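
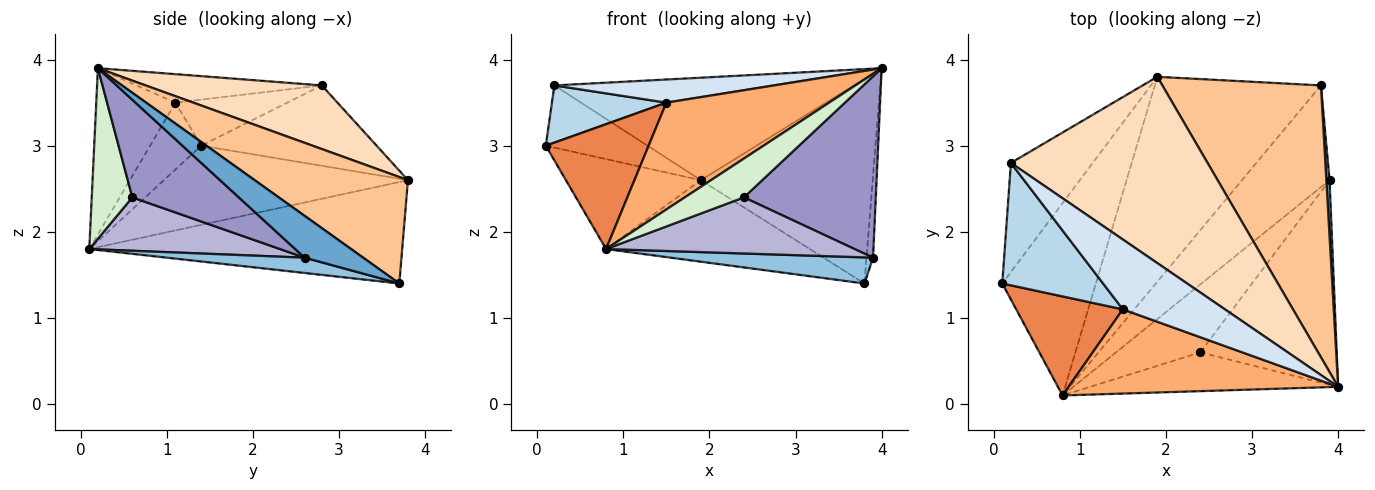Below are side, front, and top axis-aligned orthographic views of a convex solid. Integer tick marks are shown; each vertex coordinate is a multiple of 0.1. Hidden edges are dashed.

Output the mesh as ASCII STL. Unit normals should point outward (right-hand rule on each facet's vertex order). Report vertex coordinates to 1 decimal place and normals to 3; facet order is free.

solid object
 facet normal 0.991 0.111 0.076
  outer loop
   vertex 3.9 2.6 1.7
   vertex 3.8 3.7 1.4
   vertex 4.0 0.2 3.9
  endloop
 endfacet
 facet normal 0.167 -0.245 -0.955
  outer loop
   vertex 3.9 2.6 1.7
   vertex 0.8 0.1 1.8
   vertex 3.8 3.7 1.4
  endloop
 endfacet
 facet normal -0.383 -0.391 0.837
  outer loop
   vertex 1.5 1.1 3.5
   vertex 0.2 2.8 3.7
   vertex 0.1 1.4 3.0
  endloop
 endfacet
 facet normal -0.256 -0.304 0.918
  outer loop
   vertex 1.5 1.1 3.5
   vertex 4.0 0.2 3.9
   vertex 0.2 2.8 3.7
  endloop
 endfacet
 facet normal -0.363 -0.730 0.579
  outer loop
   vertex 1.5 1.1 3.5
   vertex 0.1 1.4 3.0
   vertex 0.8 0.1 1.8
  endloop
 endfacet
 facet normal -0.357 -0.734 0.578
  outer loop
   vertex 1.5 1.1 3.5
   vertex 0.8 0.1 1.8
   vertex 4.0 0.2 3.9
  endloop
 endfacet
 facet normal 0.473 0.530 0.704
  outer loop
   vertex 1.9 3.8 2.6
   vertex 4.0 0.2 3.9
   vertex 3.8 3.7 1.4
  endloop
 endfacet
 facet normal 0.273 0.464 0.843
  outer loop
   vertex 1.9 3.8 2.6
   vertex 0.2 2.8 3.7
   vertex 4.0 0.2 3.9
  endloop
 endfacet
 facet normal -0.649 0.377 -0.661
  outer loop
   vertex 1.9 3.8 2.6
   vertex 0.1 1.4 3.0
   vertex 0.2 2.8 3.7
  endloop
 endfacet
 facet normal -0.608 0.336 -0.719
  outer loop
   vertex 1.9 3.8 2.6
   vertex 0.8 0.1 1.8
   vertex 0.1 1.4 3.0
  endloop
 endfacet
 facet normal -0.493 0.321 -0.808
  outer loop
   vertex 1.9 3.8 2.6
   vertex 3.8 3.7 1.4
   vertex 0.8 0.1 1.8
  endloop
 endfacet
 facet normal 0.437 -0.636 -0.636
  outer loop
   vertex 2.4 0.6 2.4
   vertex 4.0 0.2 3.9
   vertex 0.8 0.1 1.8
  endloop
 endfacet
 facet normal 0.472 -0.585 -0.660
  outer loop
   vertex 2.4 0.6 2.4
   vertex 3.9 2.6 1.7
   vertex 4.0 0.2 3.9
  endloop
 endfacet
 facet normal 0.439 -0.572 -0.693
  outer loop
   vertex 2.4 0.6 2.4
   vertex 0.8 0.1 1.8
   vertex 3.9 2.6 1.7
  endloop
 endfacet
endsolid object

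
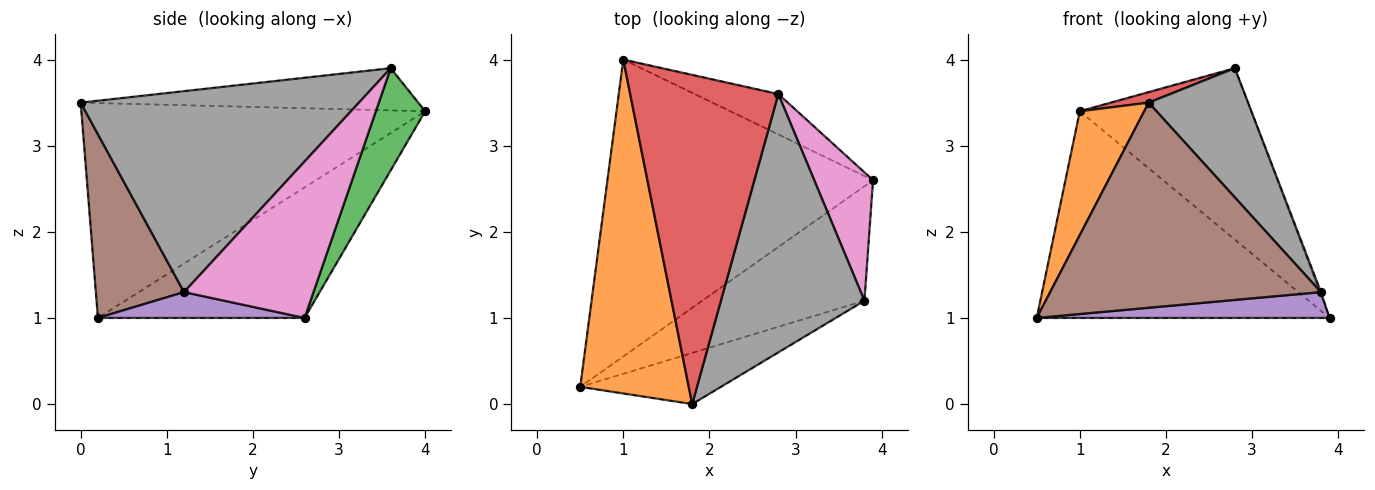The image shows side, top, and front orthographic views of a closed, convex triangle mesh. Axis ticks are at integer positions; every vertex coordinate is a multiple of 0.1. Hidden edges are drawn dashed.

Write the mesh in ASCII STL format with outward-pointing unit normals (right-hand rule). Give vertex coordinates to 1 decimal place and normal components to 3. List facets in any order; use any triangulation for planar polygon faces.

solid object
 facet normal -0.374 0.530 -0.761
  outer loop
   vertex 1.0 4.0 3.4
   vertex 3.9 2.6 1.0
   vertex 0.5 0.2 1.0
  endloop
 endfacet
 facet normal -0.880 -0.165 0.445
  outer loop
   vertex 1.8 0.0 3.5
   vertex 1.0 4.0 3.4
   vertex 0.5 0.2 1.0
  endloop
 endfacet
 facet normal 0.270 0.937 -0.221
  outer loop
   vertex 2.8 3.6 3.9
   vertex 3.9 2.6 1.0
   vertex 1.0 4.0 3.4
  endloop
 endfacet
 facet normal -0.274 -0.031 0.961
  outer loop
   vertex 2.8 3.6 3.9
   vertex 1.0 4.0 3.4
   vertex 1.8 0.0 3.5
  endloop
 endfacet
 facet normal 0.154 -0.218 -0.964
  outer loop
   vertex 3.8 1.2 1.3
   vertex 0.5 0.2 1.0
   vertex 3.9 2.6 1.0
  endloop
 endfacet
 facet normal 0.301 -0.925 -0.231
  outer loop
   vertex 3.8 1.2 1.3
   vertex 1.8 0.0 3.5
   vertex 0.5 0.2 1.0
  endloop
 endfacet
 facet normal 0.936 0.009 0.352
  outer loop
   vertex 3.8 1.2 1.3
   vertex 3.9 2.6 1.0
   vertex 2.8 3.6 3.9
  endloop
 endfacet
 facet normal 0.781 -0.279 0.558
  outer loop
   vertex 3.8 1.2 1.3
   vertex 2.8 3.6 3.9
   vertex 1.8 0.0 3.5
  endloop
 endfacet
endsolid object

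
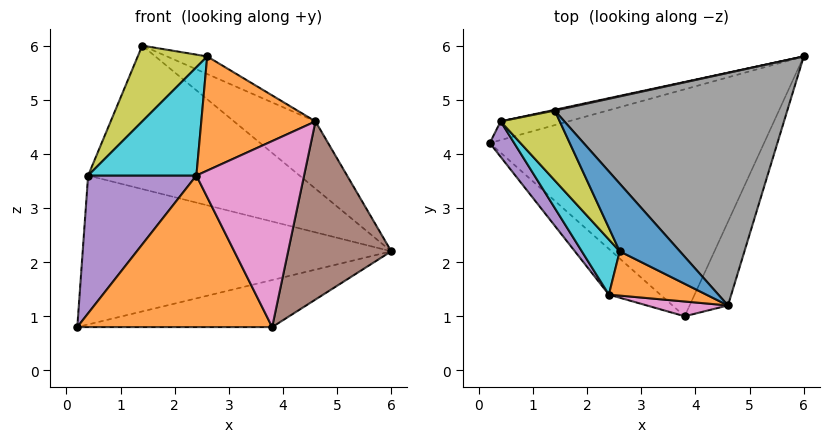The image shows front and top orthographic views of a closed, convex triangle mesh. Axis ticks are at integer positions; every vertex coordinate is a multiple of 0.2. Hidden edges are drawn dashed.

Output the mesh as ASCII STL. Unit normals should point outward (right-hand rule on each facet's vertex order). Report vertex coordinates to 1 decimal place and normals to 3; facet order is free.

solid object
 facet normal 0.178 0.200 -0.964
  outer loop
   vertex 3.8 1.0 0.8
   vertex 0.2 4.2 0.8
   vertex 6.0 5.8 2.2
  endloop
 endfacet
 facet normal -0.648 -0.729 -0.220
  outer loop
   vertex 2.4 1.4 3.6
   vertex 0.2 4.2 0.8
   vertex 3.8 1.0 0.8
  endloop
 endfacet
 facet normal -0.237 0.964 -0.121
  outer loop
   vertex 0.4 4.6 3.6
   vertex 6.0 5.8 2.2
   vertex 0.2 4.2 0.8
  endloop
 endfacet
 facet normal -0.208 0.978 0.005
  outer loop
   vertex 0.4 4.6 3.6
   vertex 1.4 4.8 6.0
   vertex 6.0 5.8 2.2
  endloop
 endfacet
 facet normal -0.840 -0.525 0.135
  outer loop
   vertex 0.4 4.6 3.6
   vertex 0.2 4.2 0.8
   vertex 2.4 1.4 3.6
  endloop
 endfacet
 facet normal 0.914 -0.368 -0.173
  outer loop
   vertex 4.6 1.2 4.6
   vertex 3.8 1.0 0.8
   vertex 6.0 5.8 2.2
  endloop
 endfacet
 facet normal -0.126 -0.989 0.078
  outer loop
   vertex 4.6 1.2 4.6
   vertex 2.4 1.4 3.6
   vertex 3.8 1.0 0.8
  endloop
 endfacet
 facet normal 0.591 0.224 0.775
  outer loop
   vertex 4.6 1.2 4.6
   vertex 6.0 5.8 2.2
   vertex 1.4 4.8 6.0
  endloop
 endfacet
 facet normal -0.829 -0.412 0.380
  outer loop
   vertex 2.6 2.2 5.8
   vertex 1.4 4.8 6.0
   vertex 0.4 4.6 3.6
  endloop
 endfacet
 facet normal -0.819 -0.512 0.261
  outer loop
   vertex 2.6 2.2 5.8
   vertex 0.4 4.6 3.6
   vertex 2.4 1.4 3.6
  endloop
 endfacet
 facet normal 0.577 0.206 0.790
  outer loop
   vertex 2.6 2.2 5.8
   vertex 4.6 1.2 4.6
   vertex 1.4 4.8 6.0
  endloop
 endfacet
 facet normal -0.242 -0.905 0.351
  outer loop
   vertex 2.6 2.2 5.8
   vertex 2.4 1.4 3.6
   vertex 4.6 1.2 4.6
  endloop
 endfacet
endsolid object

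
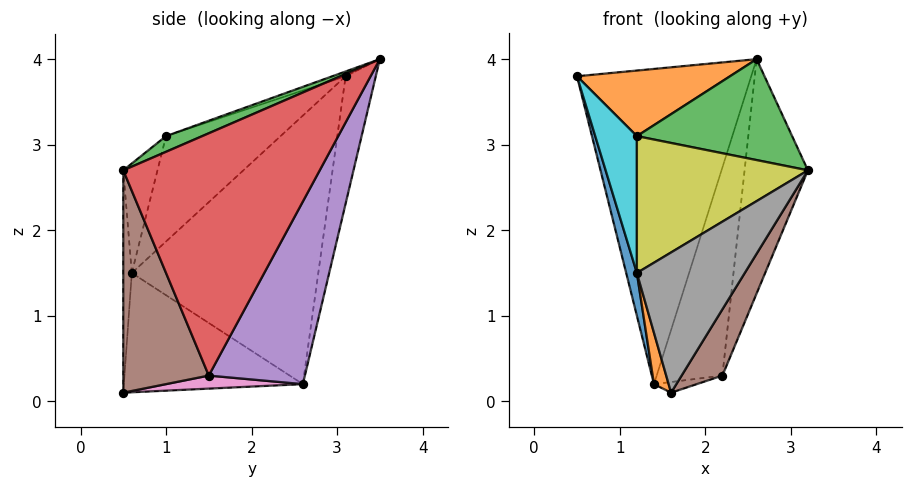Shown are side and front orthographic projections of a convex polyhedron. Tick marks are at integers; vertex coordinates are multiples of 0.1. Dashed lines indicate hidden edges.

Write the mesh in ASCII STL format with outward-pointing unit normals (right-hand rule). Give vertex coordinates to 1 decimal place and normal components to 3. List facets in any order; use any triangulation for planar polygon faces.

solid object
 facet normal -0.168 0.970 -0.177
  outer loop
   vertex 1.4 2.6 0.2
   vertex 0.5 3.1 3.8
   vertex 2.6 3.5 4.0
  endloop
 endfacet
 facet normal -0.028 -0.325 0.945
  outer loop
   vertex 1.2 1.0 3.1
   vertex 2.6 3.5 4.0
   vertex 0.5 3.1 3.8
  endloop
 endfacet
 facet normal 0.089 -0.381 0.920
  outer loop
   vertex 1.2 1.0 3.1
   vertex 3.2 0.5 2.7
   vertex 2.6 3.5 4.0
  endloop
 endfacet
 facet normal 0.919 0.296 -0.260
  outer loop
   vertex 2.2 1.5 0.3
   vertex 2.6 3.5 4.0
   vertex 3.2 0.5 2.7
  endloop
 endfacet
 facet normal 0.768 0.525 -0.367
  outer loop
   vertex 2.2 1.5 0.3
   vertex 1.4 2.6 0.2
   vertex 2.6 3.5 4.0
  endloop
 endfacet
 facet normal 0.789 -0.376 -0.486
  outer loop
   vertex 2.2 1.5 0.3
   vertex 3.2 0.5 2.7
   vertex 1.6 0.5 0.1
  endloop
 endfacet
 facet normal 0.214 0.067 -0.975
  outer loop
   vertex 2.2 1.5 0.3
   vertex 1.6 0.5 0.1
   vertex 1.4 2.6 0.2
  endloop
 endfacet
 facet normal -0.079 -0.996 0.049
  outer loop
   vertex 1.2 0.6 1.5
   vertex 1.6 0.5 0.1
   vertex 3.2 0.5 2.7
  endloop
 endfacet
 facet normal -0.190 -0.952 0.238
  outer loop
   vertex 1.2 0.6 1.5
   vertex 3.2 0.5 2.7
   vertex 1.2 1.0 3.1
  endloop
 endfacet
 facet normal -0.936 -0.341 0.085
  outer loop
   vertex 1.2 0.6 1.5
   vertex 1.2 1.0 3.1
   vertex 0.5 3.1 3.8
  endloop
 endfacet
 facet normal -0.970 -0.056 -0.235
  outer loop
   vertex 1.2 0.6 1.5
   vertex 0.5 3.1 3.8
   vertex 1.4 2.6 0.2
  endloop
 endfacet
 facet normal -0.960 -0.079 -0.269
  outer loop
   vertex 1.2 0.6 1.5
   vertex 1.4 2.6 0.2
   vertex 1.6 0.5 0.1
  endloop
 endfacet
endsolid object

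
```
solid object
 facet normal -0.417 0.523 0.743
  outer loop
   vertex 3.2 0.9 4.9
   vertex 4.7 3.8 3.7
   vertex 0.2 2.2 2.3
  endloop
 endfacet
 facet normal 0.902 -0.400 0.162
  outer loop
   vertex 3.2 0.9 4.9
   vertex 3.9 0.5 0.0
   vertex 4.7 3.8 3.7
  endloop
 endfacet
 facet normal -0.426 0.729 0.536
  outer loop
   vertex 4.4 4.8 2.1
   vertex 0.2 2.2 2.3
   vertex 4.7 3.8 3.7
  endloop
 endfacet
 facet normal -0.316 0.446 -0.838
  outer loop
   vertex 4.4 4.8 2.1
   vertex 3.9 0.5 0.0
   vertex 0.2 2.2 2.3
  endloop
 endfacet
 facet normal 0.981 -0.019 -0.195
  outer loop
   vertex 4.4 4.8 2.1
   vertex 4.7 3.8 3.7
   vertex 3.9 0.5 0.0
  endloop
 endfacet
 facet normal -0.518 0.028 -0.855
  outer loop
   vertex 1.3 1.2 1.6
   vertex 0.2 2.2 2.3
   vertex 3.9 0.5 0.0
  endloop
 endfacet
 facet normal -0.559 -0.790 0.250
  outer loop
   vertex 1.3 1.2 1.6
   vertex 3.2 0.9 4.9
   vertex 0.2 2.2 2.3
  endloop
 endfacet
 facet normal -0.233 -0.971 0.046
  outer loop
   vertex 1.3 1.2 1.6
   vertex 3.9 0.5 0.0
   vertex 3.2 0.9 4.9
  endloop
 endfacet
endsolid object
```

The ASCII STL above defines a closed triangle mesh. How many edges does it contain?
12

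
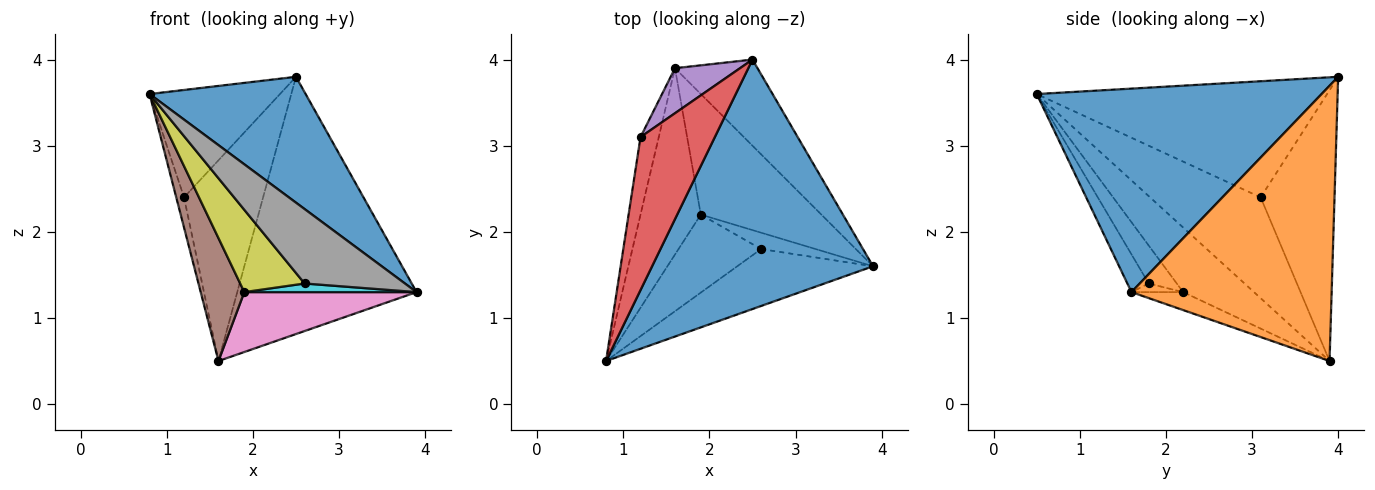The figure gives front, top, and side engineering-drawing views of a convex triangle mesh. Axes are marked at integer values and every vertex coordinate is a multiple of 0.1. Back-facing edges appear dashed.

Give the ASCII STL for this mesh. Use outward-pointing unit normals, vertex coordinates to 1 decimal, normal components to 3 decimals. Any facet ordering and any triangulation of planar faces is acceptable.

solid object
 facet normal 0.635 -0.348 0.690
  outer loop
   vertex 2.5 4.0 3.8
   vertex 0.8 0.5 3.6
   vertex 3.9 1.6 1.3
  endloop
 endfacet
 facet normal 0.727 0.651 -0.218
  outer loop
   vertex 2.5 4.0 3.8
   vertex 3.9 1.6 1.3
   vertex 1.6 3.9 0.5
  endloop
 endfacet
 facet normal -0.982 0.069 -0.178
  outer loop
   vertex 1.2 3.1 2.4
   vertex 1.6 3.9 0.5
   vertex 0.8 0.5 3.6
  endloop
 endfacet
 facet normal -0.788 0.354 0.504
  outer loop
   vertex 1.2 3.1 2.4
   vertex 0.8 0.5 3.6
   vertex 2.5 4.0 3.8
  endloop
 endfacet
 facet normal -0.674 0.721 0.162
  outer loop
   vertex 1.2 3.1 2.4
   vertex 2.5 4.0 3.8
   vertex 1.6 3.9 0.5
  endloop
 endfacet
 facet normal -0.667 -0.410 -0.622
  outer loop
   vertex 1.9 2.2 1.3
   vertex 0.8 0.5 3.6
   vertex 1.6 3.9 0.5
  endloop
 endfacet
 facet normal -0.132 -0.441 -0.888
  outer loop
   vertex 1.9 2.2 1.3
   vertex 1.6 3.9 0.5
   vertex 3.9 1.6 1.3
  endloop
 endfacet
 facet normal -0.167 -0.783 -0.599
  outer loop
   vertex 2.6 1.8 1.4
   vertex 3.9 1.6 1.3
   vertex 0.8 0.5 3.6
  endloop
 endfacet
 facet normal -0.302 -0.692 -0.656
  outer loop
   vertex 2.6 1.8 1.4
   vertex 0.8 0.5 3.6
   vertex 1.9 2.2 1.3
  endloop
 endfacet
 facet normal -0.138 -0.461 -0.876
  outer loop
   vertex 2.6 1.8 1.4
   vertex 1.9 2.2 1.3
   vertex 3.9 1.6 1.3
  endloop
 endfacet
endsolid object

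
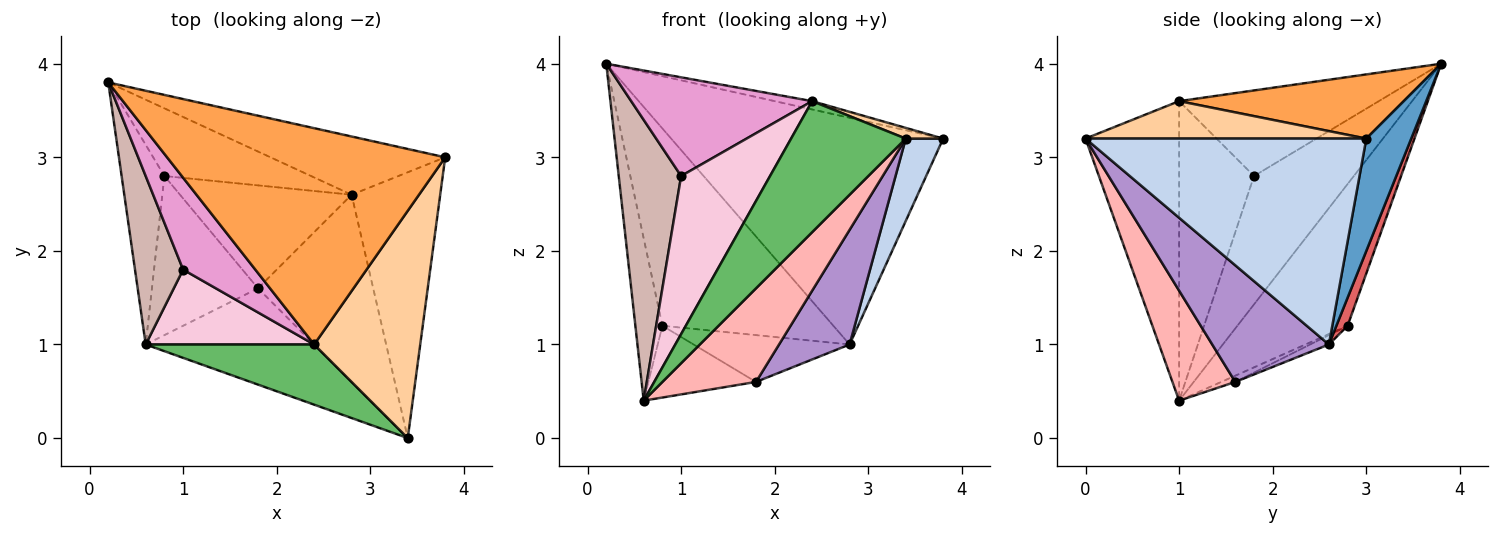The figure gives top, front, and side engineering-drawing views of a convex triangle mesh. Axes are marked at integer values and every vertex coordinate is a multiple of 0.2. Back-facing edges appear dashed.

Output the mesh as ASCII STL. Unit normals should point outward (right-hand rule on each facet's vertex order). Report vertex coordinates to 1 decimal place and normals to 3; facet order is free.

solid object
 facet normal 0.158 0.956 -0.246
  outer loop
   vertex 2.8 2.6 1.0
   vertex 0.2 3.8 4.0
   vertex 3.8 3.0 3.2
  endloop
 endfacet
 facet normal 0.912 -0.122 -0.392
  outer loop
   vertex 2.8 2.6 1.0
   vertex 3.8 3.0 3.2
   vertex 3.4 0.0 3.2
  endloop
 endfacet
 facet normal 0.225 0.037 0.974
  outer loop
   vertex 2.4 1.0 3.6
   vertex 3.8 3.0 3.2
   vertex 0.2 3.8 4.0
  endloop
 endfacet
 facet normal 0.332 -0.044 0.942
  outer loop
   vertex 2.4 1.0 3.6
   vertex 3.4 0.0 3.2
   vertex 3.8 3.0 3.2
  endloop
 endfacet
 facet normal -0.596 -0.730 0.335
  outer loop
   vertex 2.4 1.0 3.6
   vertex 0.6 1.0 0.4
   vertex 3.4 0.0 3.2
  endloop
 endfacet
 facet normal -0.932 0.229 -0.281
  outer loop
   vertex 0.8 2.8 1.2
   vertex 0.6 1.0 0.4
   vertex 0.2 3.8 4.0
  endloop
 endfacet
 facet normal 0.062 0.944 -0.324
  outer loop
   vertex 0.8 2.8 1.2
   vertex 0.2 3.8 4.0
   vertex 2.8 2.6 1.0
  endloop
 endfacet
 facet normal 0.424 -0.631 -0.649
  outer loop
   vertex 1.8 1.6 0.6
   vertex 3.4 0.0 3.2
   vertex 0.6 1.0 0.4
  endloop
 endfacet
 facet normal 0.654 -0.395 -0.645
  outer loop
   vertex 1.8 1.6 0.6
   vertex 2.8 2.6 1.0
   vertex 3.4 0.0 3.2
  endloop
 endfacet
 facet normal -0.054 0.411 -0.910
  outer loop
   vertex 1.8 1.6 0.6
   vertex 0.6 1.0 0.4
   vertex 0.8 2.8 1.2
  endloop
 endfacet
 facet normal -0.050 0.413 -0.909
  outer loop
   vertex 1.8 1.6 0.6
   vertex 0.8 2.8 1.2
   vertex 2.8 2.6 1.0
  endloop
 endfacet
 facet normal -0.808 -0.505 0.303
  outer loop
   vertex 1.0 1.8 2.8
   vertex 0.2 3.8 4.0
   vertex 0.6 1.0 0.4
  endloop
 endfacet
 facet normal -0.628 -0.569 0.530
  outer loop
   vertex 1.0 1.8 2.8
   vertex 2.4 1.0 3.6
   vertex 0.2 3.8 4.0
  endloop
 endfacet
 facet normal -0.606 -0.719 0.341
  outer loop
   vertex 1.0 1.8 2.8
   vertex 0.6 1.0 0.4
   vertex 2.4 1.0 3.6
  endloop
 endfacet
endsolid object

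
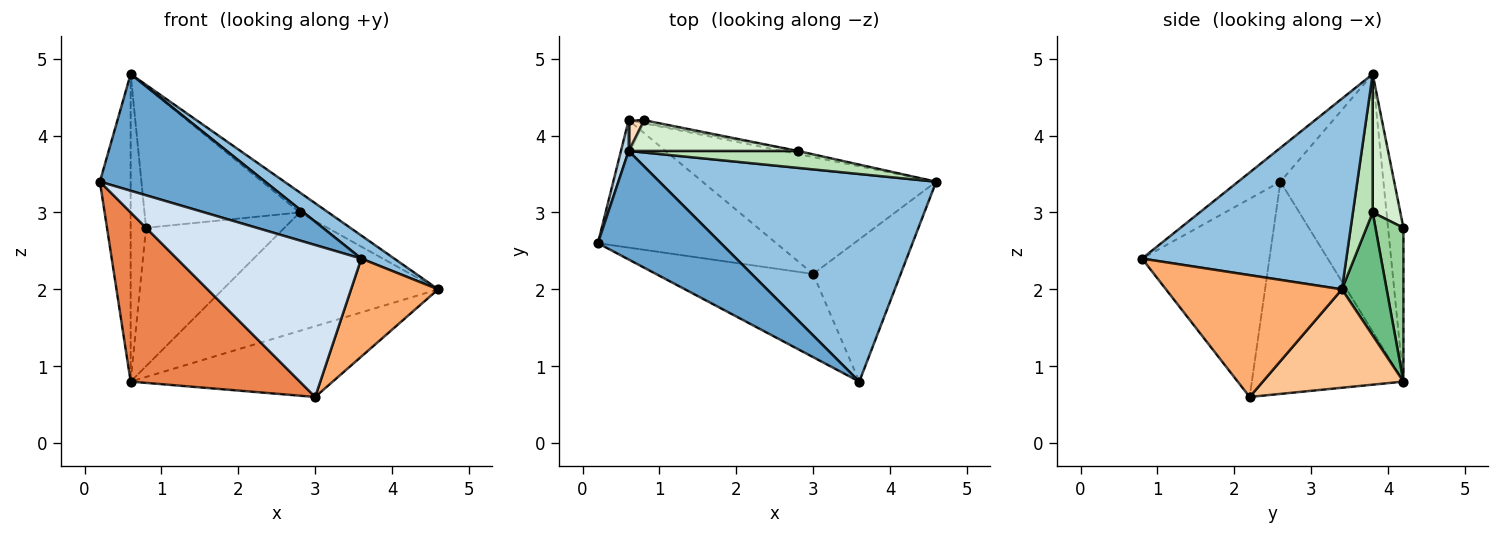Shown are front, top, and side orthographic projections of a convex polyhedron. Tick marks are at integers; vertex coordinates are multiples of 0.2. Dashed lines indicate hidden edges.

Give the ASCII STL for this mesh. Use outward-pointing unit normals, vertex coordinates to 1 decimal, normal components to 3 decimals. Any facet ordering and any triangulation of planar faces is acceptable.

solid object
 facet normal -0.184 -0.720 0.669
  outer loop
   vertex 0.6 3.8 4.8
   vertex 0.2 2.6 3.4
   vertex 3.6 0.8 2.4
  endloop
 endfacet
 facet normal 0.565 -0.091 0.820
  outer loop
   vertex 0.6 3.8 4.8
   vertex 3.6 0.8 2.4
   vertex 4.6 3.4 2.0
  endloop
 endfacet
 facet normal -0.958 0.286 0.029
  outer loop
   vertex 0.6 3.8 4.8
   vertex 0.6 4.2 0.8
   vertex 0.2 2.6 3.4
  endloop
 endfacet
 facet normal -0.518 -0.750 -0.411
  outer loop
   vertex 3.0 2.2 0.6
   vertex 3.6 0.8 2.4
   vertex 0.2 2.6 3.4
  endloop
 endfacet
 facet normal -0.582 -0.650 -0.489
  outer loop
   vertex 3.0 2.2 0.6
   vertex 0.2 2.6 3.4
   vertex 0.6 4.2 0.8
  endloop
 endfacet
 facet normal 0.753 -0.373 -0.541
  outer loop
   vertex 3.0 2.2 0.6
   vertex 4.6 3.4 2.0
   vertex 3.6 0.8 2.4
  endloop
 endfacet
 facet normal 0.339 0.487 -0.805
  outer loop
   vertex 3.0 2.2 0.6
   vertex 0.6 4.2 0.8
   vertex 4.6 3.4 2.0
  endloop
 endfacet
 facet normal -0.705 0.705 0.071
  outer loop
   vertex 0.8 4.2 2.8
   vertex 0.6 4.2 0.8
   vertex 0.6 3.8 4.8
  endloop
 endfacet
 facet normal 0.203 0.979 -0.025
  outer loop
   vertex 2.8 3.8 3.0
   vertex 4.6 3.4 2.0
   vertex 0.6 4.2 0.8
  endloop
 endfacet
 facet normal 0.198 0.980 -0.020
  outer loop
   vertex 2.8 3.8 3.0
   vertex 0.6 4.2 0.8
   vertex 0.8 4.2 2.8
  endloop
 endfacet
 facet normal 0.467 0.675 0.571
  outer loop
   vertex 2.8 3.8 3.0
   vertex 0.6 3.8 4.8
   vertex 4.6 3.4 2.0
  endloop
 endfacet
 facet normal 0.172 0.963 0.210
  outer loop
   vertex 2.8 3.8 3.0
   vertex 0.8 4.2 2.8
   vertex 0.6 3.8 4.8
  endloop
 endfacet
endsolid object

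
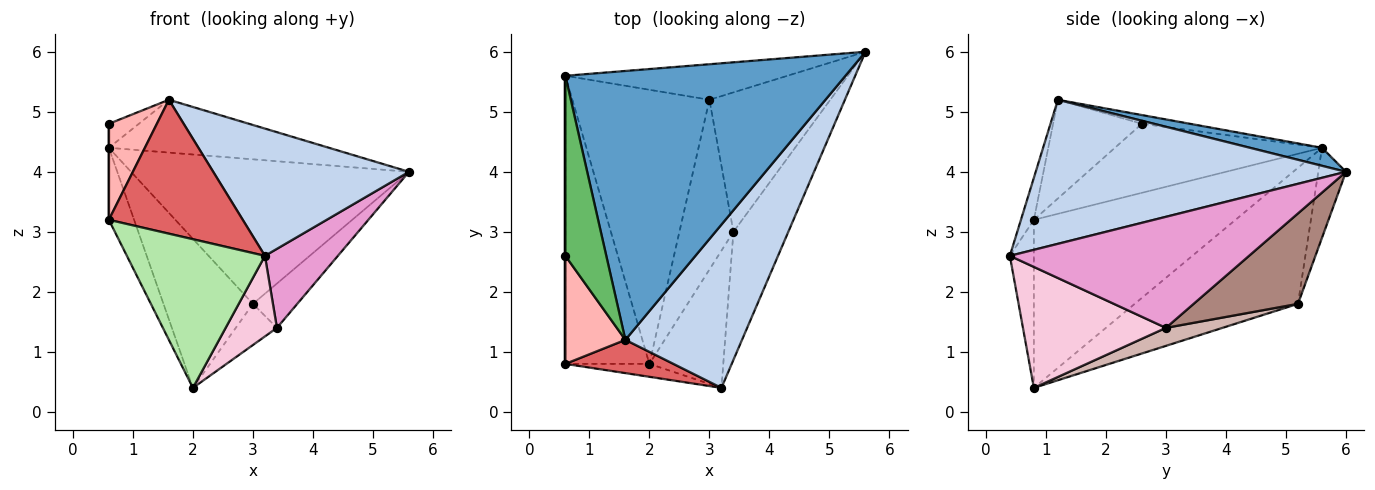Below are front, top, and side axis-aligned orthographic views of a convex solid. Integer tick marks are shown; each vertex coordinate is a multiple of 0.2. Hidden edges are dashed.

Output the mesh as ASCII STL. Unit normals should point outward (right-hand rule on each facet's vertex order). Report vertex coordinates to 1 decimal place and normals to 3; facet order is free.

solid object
 facet normal 0.063 0.192 0.979
  outer loop
   vertex 1.6 1.2 5.2
   vertex 5.6 6.0 4.0
   vertex 0.6 5.6 4.4
  endloop
 endfacet
 facet normal 0.698 -0.440 0.565
  outer loop
   vertex 1.6 1.2 5.2
   vertex 3.2 0.4 2.6
   vertex 5.6 6.0 4.0
  endloop
 endfacet
 facet normal -0.096 0.967 -0.238
  outer loop
   vertex 3.0 5.2 1.8
   vertex 0.6 5.6 4.4
   vertex 5.6 6.0 4.0
  endloop
 endfacet
 facet normal -0.657 0.360 -0.662
  outer loop
   vertex 3.0 5.2 1.8
   vertex 2.0 0.8 0.4
   vertex 0.6 5.6 4.4
  endloop
 endfacet
 facet normal -0.207 0.129 0.970
  outer loop
   vertex 0.6 2.6 4.8
   vertex 1.6 1.2 5.2
   vertex 0.6 5.6 4.4
  endloop
 endfacet
 facet normal -0.171 -0.982 -0.085
  outer loop
   vertex 0.6 0.8 3.2
   vertex 2.0 0.8 0.4
   vertex 3.2 0.4 2.6
  endloop
 endfacet
 facet normal -0.093 -0.966 0.240
  outer loop
   vertex 0.6 0.8 3.2
   vertex 3.2 0.4 2.6
   vertex 1.6 1.2 5.2
  endloop
 endfacet
 facet normal -0.776 -0.419 0.472
  outer loop
   vertex 0.6 0.8 3.2
   vertex 1.6 1.2 5.2
   vertex 0.6 2.6 4.8
  endloop
 endfacet
 facet normal -0.889 0.111 -0.444
  outer loop
   vertex 0.6 0.8 3.2
   vertex 0.6 5.6 4.4
   vertex 2.0 0.8 0.4
  endloop
 endfacet
 facet normal -1.000 0.000 0.000
  outer loop
   vertex 0.6 0.8 3.2
   vertex 0.6 2.6 4.8
   vertex 0.6 5.6 4.4
  endloop
 endfacet
 facet normal 0.581 0.247 -0.776
  outer loop
   vertex 3.4 3.0 1.4
   vertex 3.0 5.2 1.8
   vertex 5.6 6.0 4.0
  endloop
 endfacet
 facet normal 0.308 0.224 -0.925
  outer loop
   vertex 3.4 3.0 1.4
   vertex 2.0 0.8 0.4
   vertex 3.0 5.2 1.8
  endloop
 endfacet
 facet normal 0.865 -0.264 -0.427
  outer loop
   vertex 3.4 3.0 1.4
   vertex 5.6 6.0 4.0
   vertex 3.2 0.4 2.6
  endloop
 endfacet
 facet normal 0.816 -0.293 -0.498
  outer loop
   vertex 3.4 3.0 1.4
   vertex 3.2 0.4 2.6
   vertex 2.0 0.8 0.4
  endloop
 endfacet
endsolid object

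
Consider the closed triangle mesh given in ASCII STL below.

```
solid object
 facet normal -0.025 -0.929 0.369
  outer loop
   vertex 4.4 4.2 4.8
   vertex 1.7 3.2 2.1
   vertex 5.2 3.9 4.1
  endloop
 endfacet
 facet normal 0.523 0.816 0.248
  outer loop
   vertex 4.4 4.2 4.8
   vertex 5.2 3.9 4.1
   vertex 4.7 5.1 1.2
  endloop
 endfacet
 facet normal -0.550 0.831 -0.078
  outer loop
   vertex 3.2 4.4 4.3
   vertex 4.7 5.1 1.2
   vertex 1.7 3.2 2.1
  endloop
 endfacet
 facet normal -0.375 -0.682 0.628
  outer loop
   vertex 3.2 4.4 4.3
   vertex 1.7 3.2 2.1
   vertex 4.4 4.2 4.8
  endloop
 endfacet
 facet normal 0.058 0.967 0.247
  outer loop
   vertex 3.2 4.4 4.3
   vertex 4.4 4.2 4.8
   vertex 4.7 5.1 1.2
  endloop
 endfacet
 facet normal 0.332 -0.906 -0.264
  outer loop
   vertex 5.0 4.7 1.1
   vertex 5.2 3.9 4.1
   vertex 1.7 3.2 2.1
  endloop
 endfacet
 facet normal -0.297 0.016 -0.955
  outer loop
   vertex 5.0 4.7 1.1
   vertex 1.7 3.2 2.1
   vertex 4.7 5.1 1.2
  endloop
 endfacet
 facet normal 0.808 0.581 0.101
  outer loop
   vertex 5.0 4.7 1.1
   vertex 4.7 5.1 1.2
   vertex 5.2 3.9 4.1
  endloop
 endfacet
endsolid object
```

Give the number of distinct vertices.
6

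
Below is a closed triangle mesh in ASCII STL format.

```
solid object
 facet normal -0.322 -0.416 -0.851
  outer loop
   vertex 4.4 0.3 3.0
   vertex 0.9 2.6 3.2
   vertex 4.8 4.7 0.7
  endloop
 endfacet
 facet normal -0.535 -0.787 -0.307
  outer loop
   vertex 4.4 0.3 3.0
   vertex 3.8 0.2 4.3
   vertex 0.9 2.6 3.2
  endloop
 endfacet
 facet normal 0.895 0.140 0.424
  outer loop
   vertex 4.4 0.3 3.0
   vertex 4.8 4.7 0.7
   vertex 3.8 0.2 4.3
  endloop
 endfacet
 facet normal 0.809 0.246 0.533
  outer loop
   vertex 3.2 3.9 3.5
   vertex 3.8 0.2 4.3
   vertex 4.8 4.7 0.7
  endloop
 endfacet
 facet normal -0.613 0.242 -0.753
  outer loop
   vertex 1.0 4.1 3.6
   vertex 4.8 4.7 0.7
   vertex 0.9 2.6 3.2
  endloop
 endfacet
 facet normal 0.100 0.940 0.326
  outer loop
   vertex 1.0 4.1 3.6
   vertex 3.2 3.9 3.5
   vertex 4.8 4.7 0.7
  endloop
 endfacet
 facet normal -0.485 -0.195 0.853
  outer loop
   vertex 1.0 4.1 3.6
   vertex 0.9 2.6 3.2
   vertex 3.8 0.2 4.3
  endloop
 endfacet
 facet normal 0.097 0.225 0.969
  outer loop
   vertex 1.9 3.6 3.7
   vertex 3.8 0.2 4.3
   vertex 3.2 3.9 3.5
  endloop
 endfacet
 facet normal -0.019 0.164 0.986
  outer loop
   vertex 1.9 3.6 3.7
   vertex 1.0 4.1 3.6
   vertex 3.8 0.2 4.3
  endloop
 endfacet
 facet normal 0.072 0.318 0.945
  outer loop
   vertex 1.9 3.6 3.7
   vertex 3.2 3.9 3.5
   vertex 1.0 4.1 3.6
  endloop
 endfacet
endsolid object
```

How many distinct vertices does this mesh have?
7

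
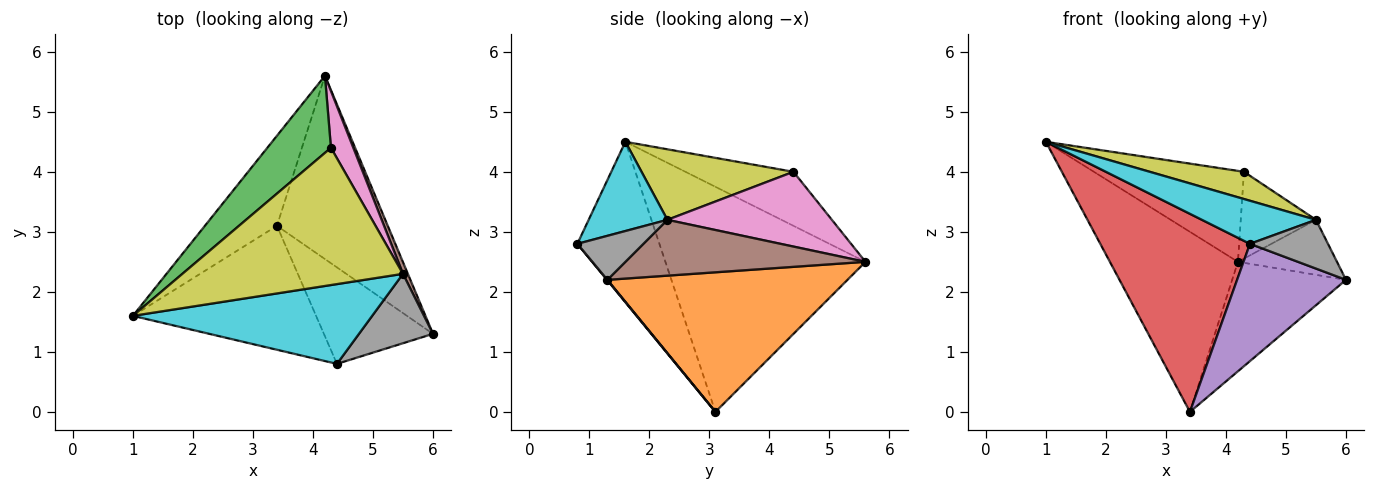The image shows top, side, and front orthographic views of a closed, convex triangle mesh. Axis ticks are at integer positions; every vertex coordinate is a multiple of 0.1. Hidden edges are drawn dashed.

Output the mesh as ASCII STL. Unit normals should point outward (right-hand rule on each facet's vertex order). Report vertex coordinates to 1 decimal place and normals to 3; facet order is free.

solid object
 facet normal -0.813 0.520 -0.260
  outer loop
   vertex 3.4 3.1 0.0
   vertex 1.0 1.6 4.5
   vertex 4.2 5.6 2.5
  endloop
 endfacet
 facet normal 0.734 0.348 -0.583
  outer loop
   vertex 3.4 3.1 0.0
   vertex 4.2 5.6 2.5
   vertex 6.0 1.3 2.2
  endloop
 endfacet
 facet normal -0.481 0.669 0.567
  outer loop
   vertex 4.3 4.4 4.0
   vertex 4.2 5.6 2.5
   vertex 1.0 1.6 4.5
  endloop
 endfacet
 facet normal -0.421 -0.769 -0.481
  outer loop
   vertex 4.4 0.8 2.8
   vertex 1.0 1.6 4.5
   vertex 3.4 3.1 0.0
  endloop
 endfacet
 facet normal 0.003 -0.772 -0.635
  outer loop
   vertex 4.4 0.8 2.8
   vertex 3.4 3.1 0.0
   vertex 6.0 1.3 2.2
  endloop
 endfacet
 facet normal 0.921 0.380 0.081
  outer loop
   vertex 5.5 2.3 3.2
   vertex 6.0 1.3 2.2
   vertex 4.2 5.6 2.5
  endloop
 endfacet
 facet normal 0.877 0.401 0.263
  outer loop
   vertex 5.5 2.3 3.2
   vertex 4.2 5.6 2.5
   vertex 4.3 4.4 4.0
  endloop
 endfacet
 facet normal 0.437 -0.517 0.736
  outer loop
   vertex 5.5 2.3 3.2
   vertex 4.4 0.8 2.8
   vertex 6.0 1.3 2.2
  endloop
 endfacet
 facet normal 0.299 -0.186 0.936
  outer loop
   vertex 5.5 2.3 3.2
   vertex 4.3 4.4 4.0
   vertex 1.0 1.6 4.5
  endloop
 endfacet
 facet normal 0.312 -0.452 0.836
  outer loop
   vertex 5.5 2.3 3.2
   vertex 1.0 1.6 4.5
   vertex 4.4 0.8 2.8
  endloop
 endfacet
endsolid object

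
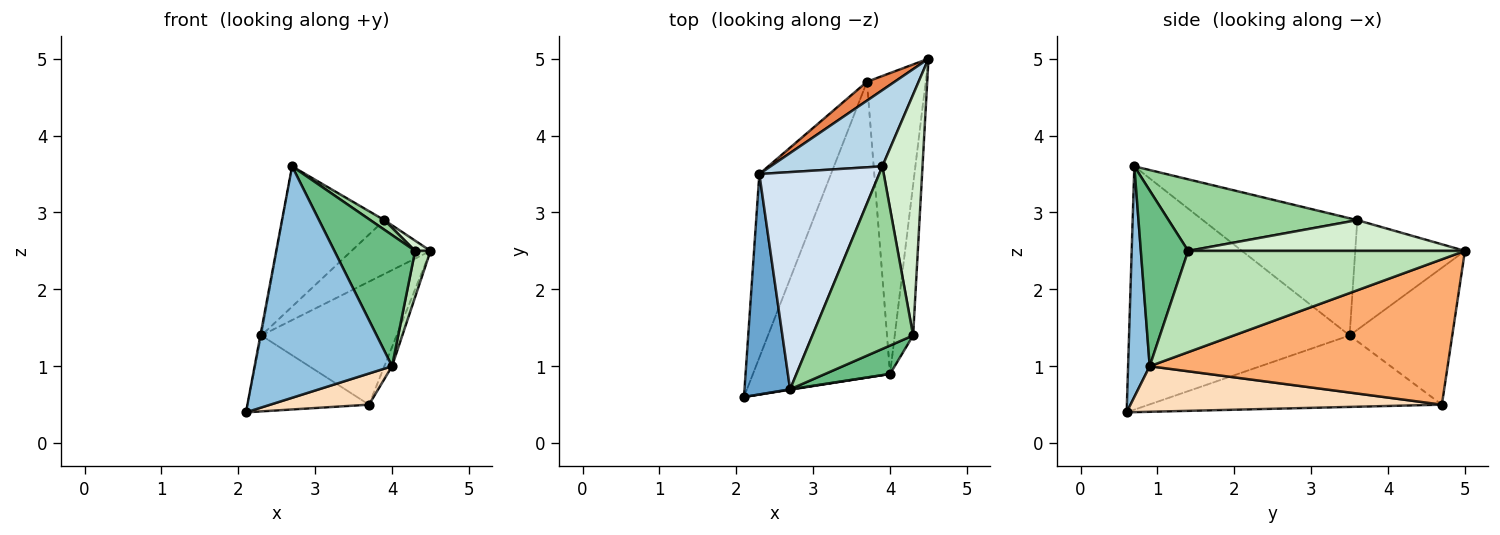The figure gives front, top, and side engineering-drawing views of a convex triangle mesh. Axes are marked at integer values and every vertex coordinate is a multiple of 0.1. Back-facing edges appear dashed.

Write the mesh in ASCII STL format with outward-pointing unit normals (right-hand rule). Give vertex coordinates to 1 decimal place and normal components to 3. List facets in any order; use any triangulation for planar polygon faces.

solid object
 facet normal -0.983 0.004 0.184
  outer loop
   vertex 2.3 3.5 1.4
   vertex 2.1 0.6 0.4
   vertex 2.7 0.7 3.6
  endloop
 endfacet
 facet normal 0.155 -0.988 0.002
  outer loop
   vertex 4.0 0.9 1.0
   vertex 2.7 0.7 3.6
   vertex 2.1 0.6 0.4
  endloop
 endfacet
 facet normal -0.626 0.450 0.637
  outer loop
   vertex 3.9 3.6 2.9
   vertex 4.5 5.0 2.5
   vertex 2.3 3.5 1.4
  endloop
 endfacet
 facet normal -0.635 0.419 0.649
  outer loop
   vertex 3.9 3.6 2.9
   vertex 2.3 3.5 1.4
   vertex 2.7 0.7 3.6
  endloop
 endfacet
 facet normal -0.600 0.791 0.121
  outer loop
   vertex 3.7 4.7 0.5
   vertex 2.3 3.5 1.4
   vertex 4.5 5.0 2.5
  endloop
 endfacet
 facet normal 0.927 0.024 -0.374
  outer loop
   vertex 3.7 4.7 0.5
   vertex 4.5 5.0 2.5
   vertex 4.0 0.9 1.0
  endloop
 endfacet
 facet normal -0.678 0.281 -0.679
  outer loop
   vertex 3.7 4.7 0.5
   vertex 2.1 0.6 0.4
   vertex 2.3 3.5 1.4
  endloop
 endfacet
 facet normal 0.314 -0.099 -0.944
  outer loop
   vertex 3.7 4.7 0.5
   vertex 4.0 0.9 1.0
   vertex 2.1 0.6 0.4
  endloop
 endfacet
 facet normal 0.497 -0.848 0.183
  outer loop
   vertex 4.3 1.4 2.5
   vertex 2.7 0.7 3.6
   vertex 4.0 0.9 1.0
  endloop
 endfacet
 facet normal 0.579 -0.043 0.814
  outer loop
   vertex 4.3 1.4 2.5
   vertex 3.9 3.6 2.9
   vertex 2.7 0.7 3.6
  endloop
 endfacet
 facet normal 0.982 -0.055 -0.178
  outer loop
   vertex 4.3 1.4 2.5
   vertex 4.0 0.9 1.0
   vertex 4.5 5.0 2.5
  endloop
 endfacet
 facet normal 0.608 -0.034 0.793
  outer loop
   vertex 4.3 1.4 2.5
   vertex 4.5 5.0 2.5
   vertex 3.9 3.6 2.9
  endloop
 endfacet
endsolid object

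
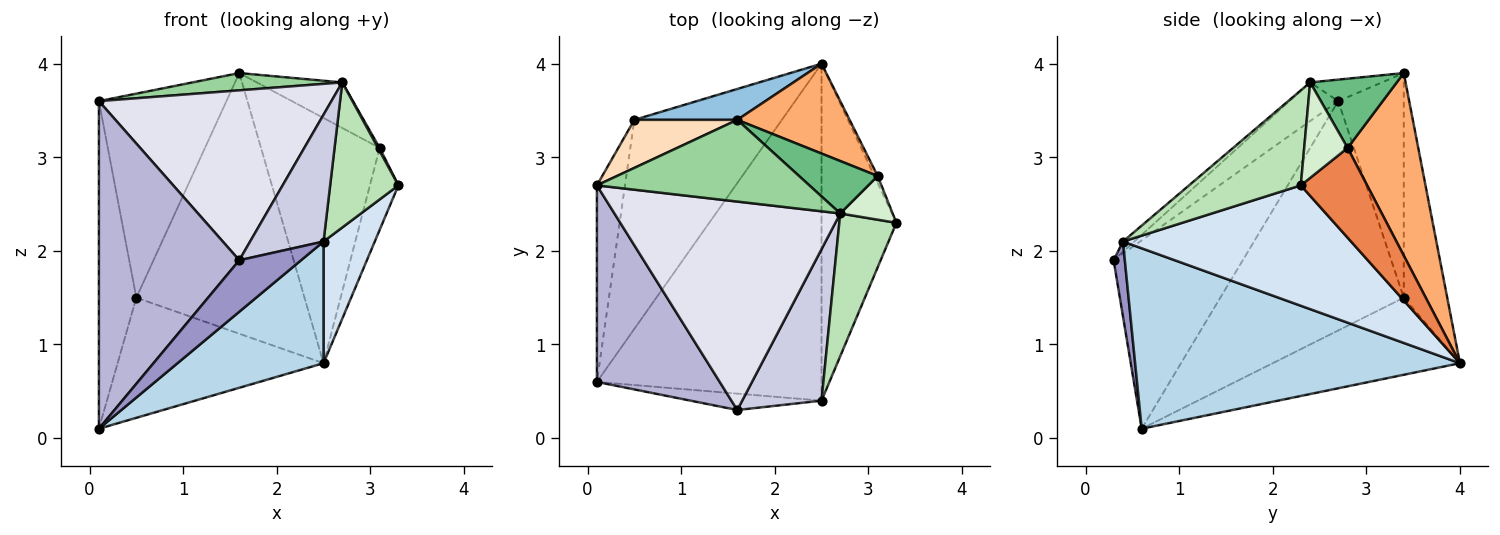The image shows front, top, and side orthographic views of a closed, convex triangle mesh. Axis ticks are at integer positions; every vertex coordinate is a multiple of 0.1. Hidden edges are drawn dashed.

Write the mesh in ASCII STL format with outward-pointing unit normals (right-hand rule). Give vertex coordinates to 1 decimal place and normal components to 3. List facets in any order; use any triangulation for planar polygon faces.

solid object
 facet normal -0.413 0.454 -0.790
  outer loop
   vertex 0.5 3.4 1.5
   vertex 2.5 4.0 0.8
   vertex 0.1 0.6 0.1
  endloop
 endfacet
 facet normal -0.249 0.962 0.114
  outer loop
   vertex 0.5 3.4 1.5
   vertex 1.6 3.4 3.9
   vertex 2.5 4.0 0.8
  endloop
 endfacet
 facet normal 0.603 -0.271 -0.750
  outer loop
   vertex 2.5 0.4 2.1
   vertex 0.1 0.6 0.1
   vertex 2.5 4.0 0.8
  endloop
 endfacet
 facet normal 0.834 -0.187 -0.519
  outer loop
   vertex 2.5 0.4 2.1
   vertex 2.5 4.0 0.8
   vertex 3.3 2.3 2.7
  endloop
 endfacet
 facet normal 0.918 0.394 -0.034
  outer loop
   vertex 3.1 2.8 3.1
   vertex 3.3 2.3 2.7
   vertex 2.5 4.0 0.8
  endloop
 endfacet
 facet normal 0.488 0.820 0.300
  outer loop
   vertex 3.1 2.8 3.1
   vertex 2.5 4.0 0.8
   vertex 1.6 3.4 3.9
  endloop
 endfacet
 facet normal -0.973 0.199 -0.119
  outer loop
   vertex 0.1 2.7 3.6
   vertex 0.5 3.4 1.5
   vertex 0.1 0.6 0.1
  endloop
 endfacet
 facet normal -0.447 0.871 0.205
  outer loop
   vertex 0.1 2.7 3.6
   vertex 1.6 3.4 3.9
   vertex 0.5 3.4 1.5
  endloop
 endfacet
 facet normal 0.554 0.546 0.629
  outer loop
   vertex 2.7 2.4 3.8
   vertex 3.1 2.8 3.1
   vertex 1.6 3.4 3.9
  endloop
 endfacet
 facet normal -0.099 -0.206 0.974
  outer loop
   vertex 2.7 2.4 3.8
   vertex 1.6 3.4 3.9
   vertex 0.1 2.7 3.6
  endloop
 endfacet
 facet normal 0.759 -0.464 0.456
  outer loop
   vertex 2.7 2.4 3.8
   vertex 2.5 0.4 2.1
   vertex 3.3 2.3 2.7
  endloop
 endfacet
 facet normal 0.876 -0.034 0.481
  outer loop
   vertex 2.7 2.4 3.8
   vertex 3.3 2.3 2.7
   vertex 3.1 2.8 3.1
  endloop
 endfacet
 facet normal 0.171 -0.939 -0.299
  outer loop
   vertex 1.6 0.3 1.9
   vertex 0.1 0.6 0.1
   vertex 2.5 0.4 2.1
  endloop
 endfacet
 facet normal -0.619 -0.673 0.404
  outer loop
   vertex 1.6 0.3 1.9
   vertex 0.1 2.7 3.6
   vertex 0.1 0.6 0.1
  endloop
 endfacet
 facet normal -0.099 -0.639 0.763
  outer loop
   vertex 1.6 0.3 1.9
   vertex 2.5 0.4 2.1
   vertex 2.7 2.4 3.8
  endloop
 endfacet
 facet normal -0.131 -0.626 0.768
  outer loop
   vertex 1.6 0.3 1.9
   vertex 2.7 2.4 3.8
   vertex 0.1 2.7 3.6
  endloop
 endfacet
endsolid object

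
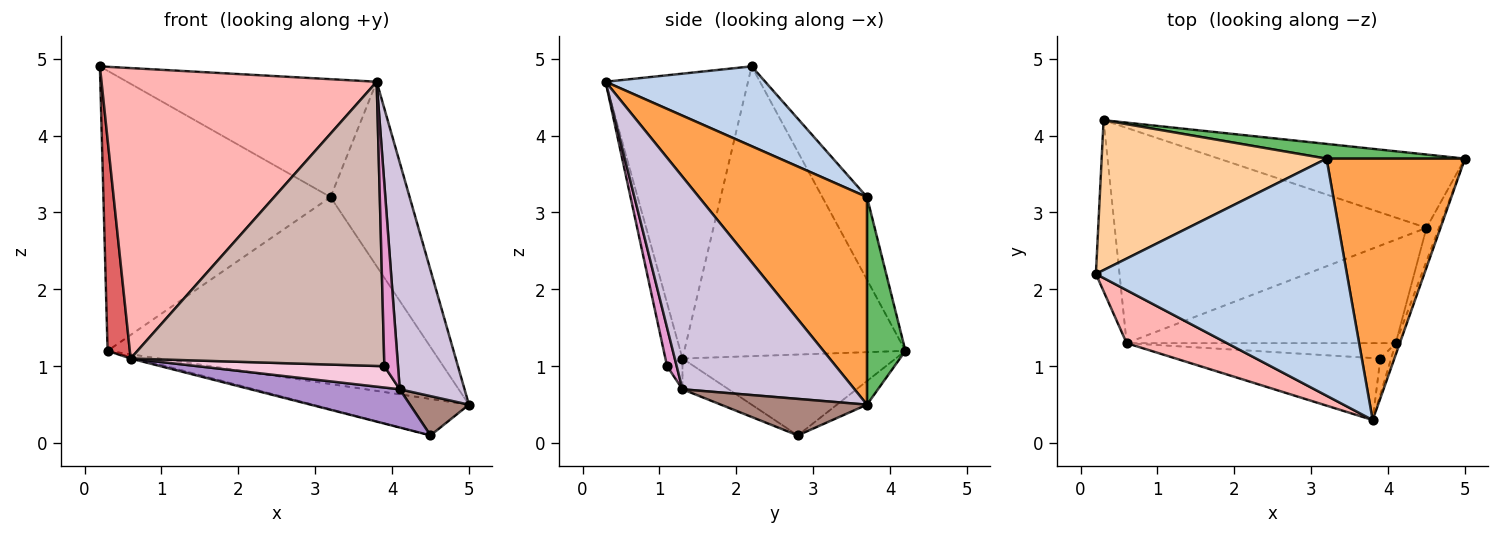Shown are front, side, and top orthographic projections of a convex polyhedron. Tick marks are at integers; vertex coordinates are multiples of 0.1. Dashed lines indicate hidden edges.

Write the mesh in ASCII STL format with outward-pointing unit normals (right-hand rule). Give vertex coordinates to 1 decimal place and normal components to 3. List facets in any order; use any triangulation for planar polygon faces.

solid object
 facet normal -0.086 0.444 -0.892
  outer loop
   vertex 0.3 4.2 1.2
   vertex 5.0 3.7 0.5
   vertex 4.5 2.8 0.1
  endloop
 endfacet
 facet normal 0.274 0.428 0.861
  outer loop
   vertex 3.2 3.7 3.2
   vertex 0.2 2.2 4.9
   vertex 3.8 0.3 4.7
  endloop
 endfacet
 facet normal 0.775 0.365 0.517
  outer loop
   vertex 3.2 3.7 3.2
   vertex 3.8 0.3 4.7
   vertex 5.0 3.7 0.5
  endloop
 endfacet
 facet normal -0.171 0.869 0.465
  outer loop
   vertex 3.2 3.7 3.2
   vertex 0.3 4.2 1.2
   vertex 0.2 2.2 4.9
  endloop
 endfacet
 facet normal 0.117 0.990 0.078
  outer loop
   vertex 3.2 3.7 3.2
   vertex 5.0 3.7 0.5
   vertex 0.3 4.2 1.2
  endloop
 endfacet
 facet normal -0.251 0.007 -0.968
  outer loop
   vertex 0.6 1.3 1.1
   vertex 0.3 4.2 1.2
   vertex 4.5 2.8 0.1
  endloop
 endfacet
 facet normal -0.992 -0.100 -0.081
  outer loop
   vertex 0.6 1.3 1.1
   vertex 0.2 2.2 4.9
   vertex 0.3 4.2 1.2
  endloop
 endfacet
 facet normal -0.454 -0.877 0.160
  outer loop
   vertex 0.6 1.3 1.1
   vertex 3.8 0.3 4.7
   vertex 0.2 2.2 4.9
  endloop
 endfacet
 facet normal -0.107 -0.345 -0.933
  outer loop
   vertex 4.1 1.3 0.7
   vertex 0.6 1.3 1.1
   vertex 4.5 2.8 0.1
  endloop
 endfacet
 facet normal 0.936 -0.352 -0.018
  outer loop
   vertex 4.1 1.3 0.7
   vertex 5.0 3.7 0.5
   vertex 3.8 0.3 4.7
  endloop
 endfacet
 facet normal 0.884 -0.357 -0.302
  outer loop
   vertex 4.1 1.3 0.7
   vertex 4.5 2.8 0.1
   vertex 5.0 3.7 0.5
  endloop
 endfacet
 facet normal -0.066 -0.975 -0.213
  outer loop
   vertex 3.9 1.1 1.0
   vertex 3.8 0.3 4.7
   vertex 0.6 1.3 1.1
  endloop
 endfacet
 facet normal 0.568 -0.807 -0.159
  outer loop
   vertex 3.9 1.1 1.0
   vertex 4.1 1.3 0.7
   vertex 3.8 0.3 4.7
  endloop
 endfacet
 facet normal -0.067 -0.809 -0.584
  outer loop
   vertex 3.9 1.1 1.0
   vertex 0.6 1.3 1.1
   vertex 4.1 1.3 0.7
  endloop
 endfacet
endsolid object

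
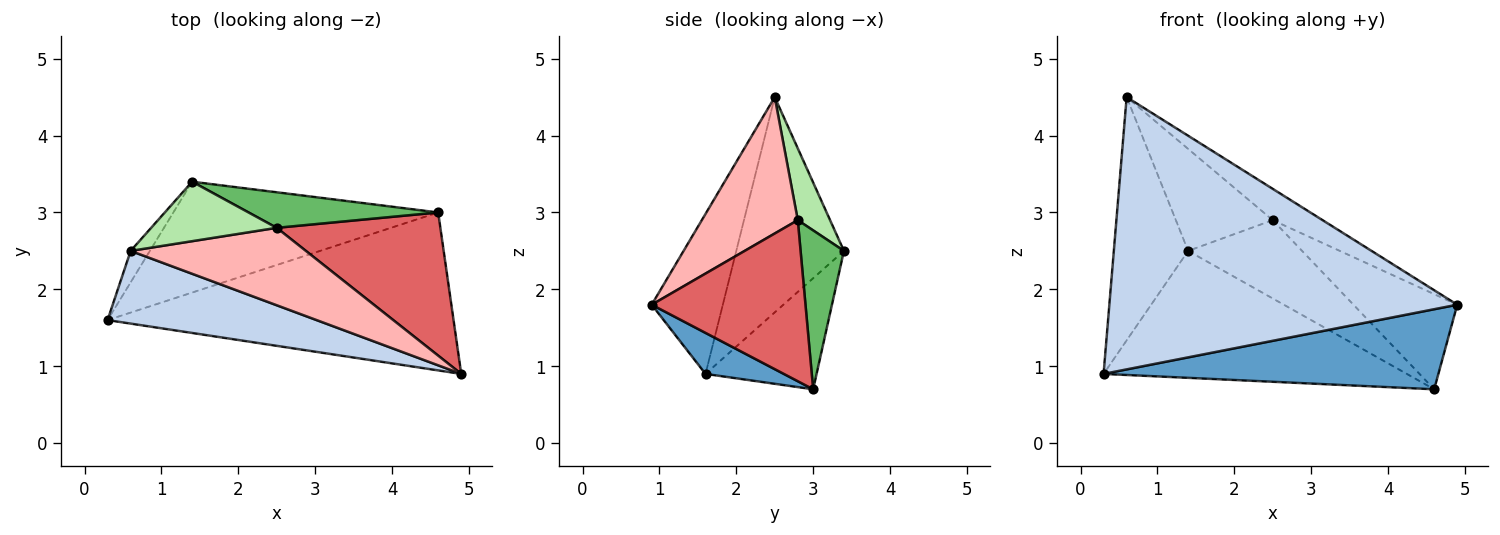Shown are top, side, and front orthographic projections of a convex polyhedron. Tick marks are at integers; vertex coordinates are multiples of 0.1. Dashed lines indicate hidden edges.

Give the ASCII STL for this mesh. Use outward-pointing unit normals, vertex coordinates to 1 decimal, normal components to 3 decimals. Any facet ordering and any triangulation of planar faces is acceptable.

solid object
 facet normal 0.105 -0.450 -0.887
  outer loop
   vertex 4.6 3.0 0.7
   vertex 4.9 0.9 1.8
   vertex 0.3 1.6 0.9
  endloop
 endfacet
 facet normal -0.194 -0.948 0.253
  outer loop
   vertex 0.6 2.5 4.5
   vertex 0.3 1.6 0.9
   vertex 4.9 0.9 1.8
  endloop
 endfacet
 facet normal -0.266 0.726 -0.634
  outer loop
   vertex 1.4 3.4 2.5
   vertex 4.6 3.0 0.7
   vertex 0.3 1.6 0.9
  endloop
 endfacet
 facet normal -0.821 0.567 -0.073
  outer loop
   vertex 1.4 3.4 2.5
   vertex 0.3 1.6 0.9
   vertex 0.6 2.5 4.5
  endloop
 endfacet
 facet normal 0.327 0.860 0.391
  outer loop
   vertex 2.5 2.8 2.9
   vertex 4.6 3.0 0.7
   vertex 1.4 3.4 2.5
  endloop
 endfacet
 facet normal 0.277 0.830 0.484
  outer loop
   vertex 2.5 2.8 2.9
   vertex 1.4 3.4 2.5
   vertex 0.6 2.5 4.5
  endloop
 endfacet
 facet normal 0.634 0.428 0.644
  outer loop
   vertex 2.5 2.8 2.9
   vertex 4.9 0.9 1.8
   vertex 4.6 3.0 0.7
  endloop
 endfacet
 facet normal 0.585 0.304 0.752
  outer loop
   vertex 2.5 2.8 2.9
   vertex 0.6 2.5 4.5
   vertex 4.9 0.9 1.8
  endloop
 endfacet
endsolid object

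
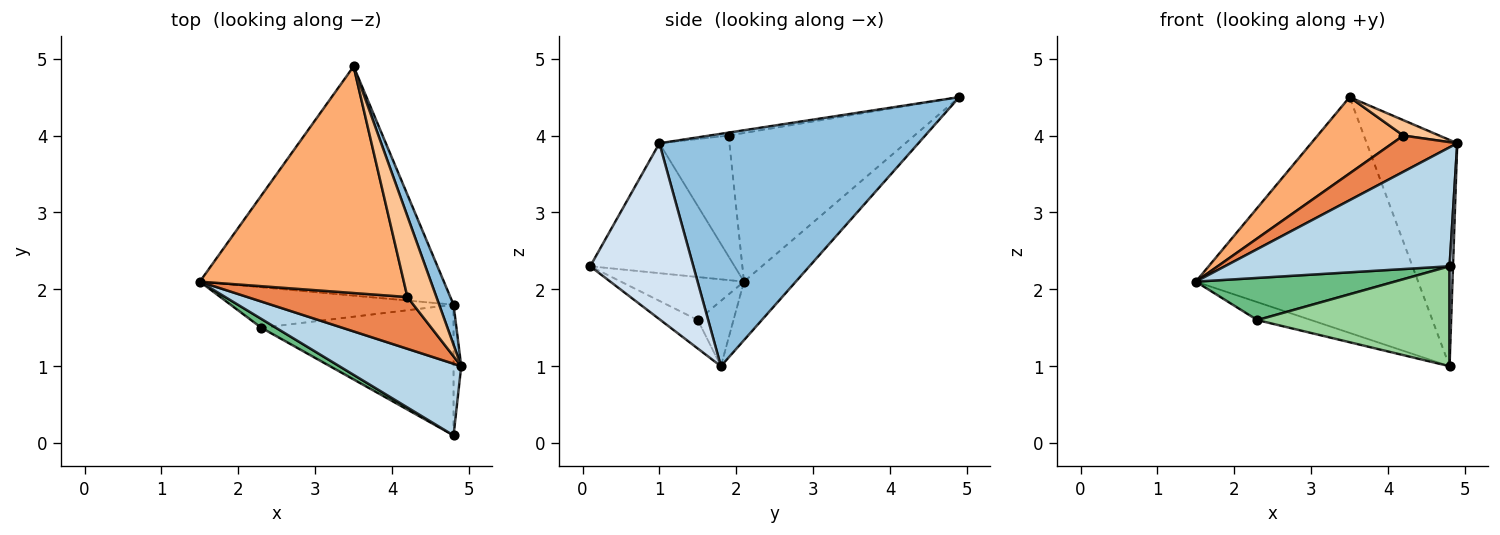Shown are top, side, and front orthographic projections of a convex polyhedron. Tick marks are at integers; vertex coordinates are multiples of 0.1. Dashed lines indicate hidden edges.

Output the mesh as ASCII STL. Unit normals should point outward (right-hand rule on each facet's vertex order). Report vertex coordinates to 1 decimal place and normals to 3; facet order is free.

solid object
 facet normal -0.165 0.707 -0.688
  outer loop
   vertex 4.8 1.8 1.0
   vertex 1.5 2.1 2.1
   vertex 3.5 4.9 4.5
  endloop
 endfacet
 facet normal 0.942 0.329 0.058
  outer loop
   vertex 4.8 1.8 1.0
   vertex 3.5 4.9 4.5
   vertex 4.9 1.0 3.9
  endloop
 endfacet
 facet normal -0.482 -0.750 0.452
  outer loop
   vertex 4.8 0.1 2.3
   vertex 4.9 1.0 3.9
   vertex 1.5 2.1 2.1
  endloop
 endfacet
 facet normal 0.998 -0.033 -0.044
  outer loop
   vertex 4.8 0.1 2.3
   vertex 4.8 1.8 1.0
   vertex 4.9 1.0 3.9
  endloop
 endfacet
 facet normal -0.526 -0.487 0.697
  outer loop
   vertex 4.2 1.9 4.0
   vertex 1.5 2.1 2.1
   vertex 4.9 1.0 3.9
  endloop
 endfacet
 facet normal -0.568 -0.263 0.780
  outer loop
   vertex 4.2 1.9 4.0
   vertex 3.5 4.9 4.5
   vertex 1.5 2.1 2.1
  endloop
 endfacet
 facet normal -0.100 -0.186 0.977
  outer loop
   vertex 4.2 1.9 4.0
   vertex 4.9 1.0 3.9
   vertex 3.5 4.9 4.5
  endloop
 endfacet
 facet normal -0.259 0.391 -0.883
  outer loop
   vertex 2.3 1.5 1.6
   vertex 1.5 2.1 2.1
   vertex 4.8 1.8 1.0
  endloop
 endfacet
 facet normal -0.518 -0.837 0.176
  outer loop
   vertex 2.3 1.5 1.6
   vertex 4.8 0.1 2.3
   vertex 1.5 2.1 2.1
  endloop
 endfacet
 facet normal -0.117 -0.603 -0.789
  outer loop
   vertex 2.3 1.5 1.6
   vertex 4.8 1.8 1.0
   vertex 4.8 0.1 2.3
  endloop
 endfacet
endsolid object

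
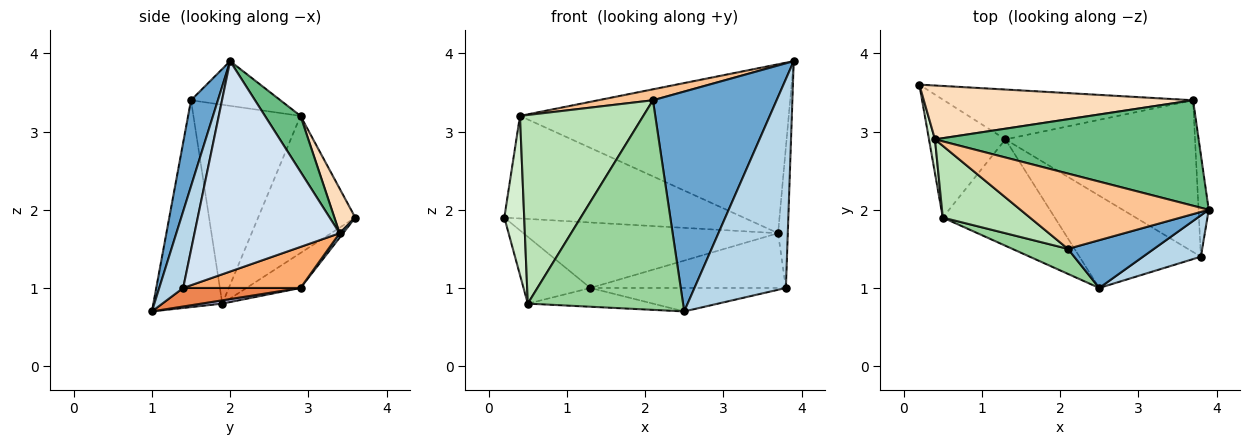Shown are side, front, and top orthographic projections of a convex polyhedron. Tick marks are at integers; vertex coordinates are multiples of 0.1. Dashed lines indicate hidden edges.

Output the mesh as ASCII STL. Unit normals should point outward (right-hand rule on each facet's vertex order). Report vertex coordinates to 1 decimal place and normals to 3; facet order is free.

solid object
 facet normal 0.208 -0.956 0.208
  outer loop
   vertex 2.1 1.5 3.4
   vertex 2.5 1.0 0.7
   vertex 3.9 2.0 3.9
  endloop
 endfacet
 facet normal 0.011 0.796 -0.606
  outer loop
   vertex 1.3 2.9 1.0
   vertex 0.2 3.6 1.9
   vertex 3.7 3.4 1.7
  endloop
 endfacet
 facet normal 0.249 -0.950 0.188
  outer loop
   vertex 3.8 1.4 1.0
   vertex 3.9 2.0 3.9
   vertex 2.5 1.0 0.7
  endloop
 endfacet
 facet normal 0.997 0.067 -0.048
  outer loop
   vertex 3.8 1.4 1.0
   vertex 3.7 3.4 1.7
   vertex 3.9 2.0 3.9
  endloop
 endfacet
 facet normal 0.146 0.244 -0.959
  outer loop
   vertex 3.8 1.4 1.0
   vertex 2.5 1.0 0.7
   vertex 1.3 2.9 1.0
  endloop
 endfacet
 facet normal 0.200 0.333 -0.922
  outer loop
   vertex 3.8 1.4 1.0
   vertex 1.3 2.9 1.0
   vertex 3.7 3.4 1.7
  endloop
 endfacet
 facet normal -0.229 -0.140 0.963
  outer loop
   vertex 0.4 2.9 3.2
   vertex 2.1 1.5 3.4
   vertex 3.9 2.0 3.9
  endloop
 endfacet
 facet normal 0.077 0.883 0.463
  outer loop
   vertex 0.4 2.9 3.2
   vertex 3.7 3.4 1.7
   vertex 0.2 3.6 1.9
  endloop
 endfacet
 facet normal 0.112 0.843 0.526
  outer loop
   vertex 0.4 2.9 3.2
   vertex 3.9 2.0 3.9
   vertex 3.7 3.4 1.7
  endloop
 endfacet
 facet normal -0.403 -0.909 0.108
  outer loop
   vertex 0.5 1.9 0.8
   vertex 2.5 1.0 0.7
   vertex 2.1 1.5 3.4
  endloop
 endfacet
 facet normal -0.630 -0.726 0.276
  outer loop
   vertex 0.5 1.9 0.8
   vertex 2.1 1.5 3.4
   vertex 0.4 2.9 3.2
  endloop
 endfacet
 facet normal -0.979 -0.200 0.043
  outer loop
   vertex 0.5 1.9 0.8
   vertex 0.4 2.9 3.2
   vertex 0.2 3.6 1.9
  endloop
 endfacet
 facet normal -0.370 0.458 -0.808
  outer loop
   vertex 0.5 1.9 0.8
   vertex 0.2 3.6 1.9
   vertex 1.3 2.9 1.0
  endloop
 endfacet
 facet normal 0.029 0.174 -0.984
  outer loop
   vertex 0.5 1.9 0.8
   vertex 1.3 2.9 1.0
   vertex 2.5 1.0 0.7
  endloop
 endfacet
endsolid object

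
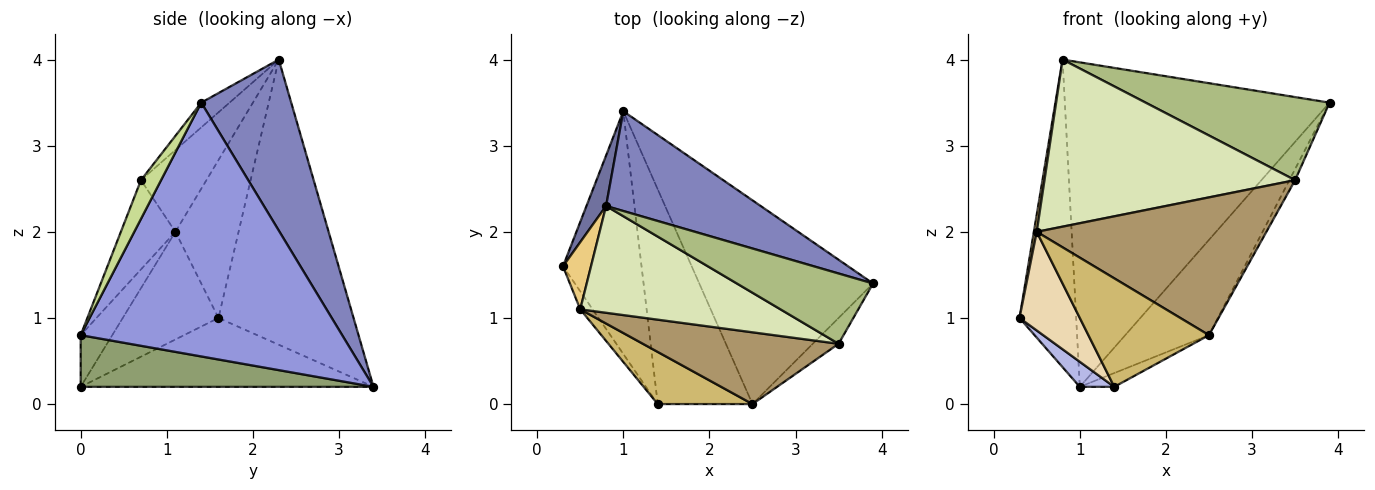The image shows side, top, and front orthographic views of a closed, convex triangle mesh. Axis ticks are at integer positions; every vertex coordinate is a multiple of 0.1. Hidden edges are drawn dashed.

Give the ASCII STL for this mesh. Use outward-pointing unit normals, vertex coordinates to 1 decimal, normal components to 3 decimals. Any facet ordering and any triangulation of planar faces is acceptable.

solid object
 facet normal -0.920 0.386 0.063
  outer loop
   vertex 0.8 2.3 4.0
   vertex 1.0 3.4 0.2
   vertex 0.3 1.6 1.0
  endloop
 endfacet
 facet normal 0.309 0.909 0.279
  outer loop
   vertex 0.8 2.3 4.0
   vertex 3.9 1.4 3.5
   vertex 1.0 3.4 0.2
  endloop
 endfacet
 facet normal 0.798 0.256 -0.546
  outer loop
   vertex 2.5 0.0 0.8
   vertex 1.0 3.4 0.2
   vertex 3.9 1.4 3.5
  endloop
 endfacet
 facet normal -0.658 -0.077 -0.749
  outer loop
   vertex 1.4 0.0 0.2
   vertex 0.3 1.6 1.0
   vertex 1.0 3.4 0.2
  endloop
 endfacet
 facet normal 0.478 0.056 -0.877
  outer loop
   vertex 1.4 0.0 0.2
   vertex 1.0 3.4 0.2
   vertex 2.5 0.0 0.8
  endloop
 endfacet
 facet normal -0.117 -0.758 0.642
  outer loop
   vertex 3.5 0.7 2.6
   vertex 3.9 1.4 3.5
   vertex 0.8 2.3 4.0
  endloop
 endfacet
 facet normal 0.809 0.231 -0.540
  outer loop
   vertex 3.5 0.7 2.6
   vertex 2.5 0.0 0.8
   vertex 3.9 1.4 3.5
  endloop
 endfacet
 facet normal -0.215 -0.823 0.526
  outer loop
   vertex 0.5 1.1 2.0
   vertex 3.5 0.7 2.6
   vertex 0.8 2.3 4.0
  endloop
 endfacet
 facet normal -0.206 -0.868 0.452
  outer loop
   vertex 0.5 1.1 2.0
   vertex 2.5 0.0 0.8
   vertex 3.5 0.7 2.6
  endloop
 endfacet
 facet normal -0.230 -0.877 0.421
  outer loop
   vertex 0.5 1.1 2.0
   vertex 1.4 0.0 0.2
   vertex 2.5 0.0 0.8
  endloop
 endfacet
 facet normal -0.984 -0.045 0.174
  outer loop
   vertex 0.5 1.1 2.0
   vertex 0.8 2.3 4.0
   vertex 0.3 1.6 1.0
  endloop
 endfacet
 facet normal -0.842 -0.531 -0.097
  outer loop
   vertex 0.5 1.1 2.0
   vertex 0.3 1.6 1.0
   vertex 1.4 0.0 0.2
  endloop
 endfacet
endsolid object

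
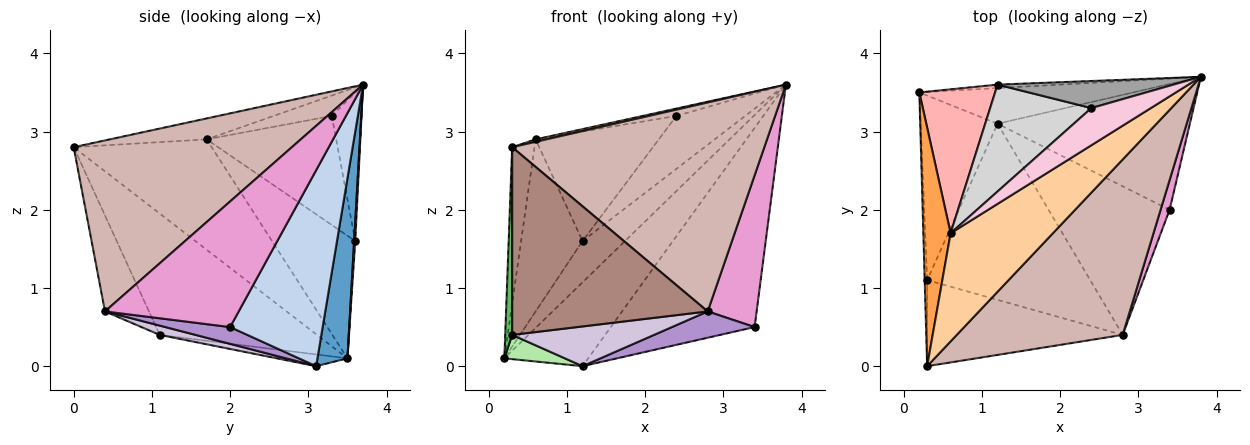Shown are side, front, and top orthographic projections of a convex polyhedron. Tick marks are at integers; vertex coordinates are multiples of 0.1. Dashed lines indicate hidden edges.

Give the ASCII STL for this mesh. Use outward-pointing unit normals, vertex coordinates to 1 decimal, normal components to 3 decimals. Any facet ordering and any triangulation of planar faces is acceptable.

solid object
 facet normal 0.313 0.874 -0.371
  outer loop
   vertex 1.2 3.1 0.0
   vertex 0.2 3.5 0.1
   vertex 3.8 3.7 3.6
  endloop
 endfacet
 facet normal 0.478 0.743 -0.469
  outer loop
   vertex 3.4 2.0 0.5
   vertex 1.2 3.1 0.0
   vertex 3.8 3.7 3.6
  endloop
 endfacet
 facet normal -0.959 0.155 0.237
  outer loop
   vertex 0.6 1.7 2.9
   vertex 0.2 3.5 0.1
   vertex 0.3 0.0 2.8
  endloop
 endfacet
 facet normal -0.200 -0.022 0.979
  outer loop
   vertex 0.6 1.7 2.9
   vertex 0.3 0.0 2.8
   vertex 3.8 3.7 3.6
  endloop
 endfacet
 facet normal -0.999 -0.044 -0.020
  outer loop
   vertex 0.3 1.1 0.4
   vertex 0.3 0.0 2.8
   vertex 0.2 3.5 0.1
  endloop
 endfacet
 facet normal -0.150 -0.129 -0.980
  outer loop
   vertex 0.3 1.1 0.4
   vertex 0.2 3.5 0.1
   vertex 1.2 3.1 0.0
  endloop
 endfacet
 facet normal 0.026 0.996 -0.084
  outer loop
   vertex 1.2 3.6 1.6
   vertex 3.8 3.7 3.6
   vertex 0.2 3.5 0.1
  endloop
 endfacet
 facet normal -0.721 0.532 0.445
  outer loop
   vertex 1.2 3.6 1.6
   vertex 0.2 3.5 0.1
   vertex 0.6 1.7 2.9
  endloop
 endfacet
 facet normal 0.135 -0.173 -0.976
  outer loop
   vertex 2.8 0.4 0.7
   vertex 1.2 3.1 0.0
   vertex 3.4 2.0 0.5
  endloop
 endfacet
 facet normal 0.055 -0.220 -0.974
  outer loop
   vertex 2.8 0.4 0.7
   vertex 0.3 1.1 0.4
   vertex 1.2 3.1 0.0
  endloop
 endfacet
 facet normal -0.200 -0.891 -0.408
  outer loop
   vertex 2.8 0.4 0.7
   vertex 0.3 0.0 2.8
   vertex 0.3 1.1 0.4
  endloop
 endfacet
 facet normal 0.552 -0.638 0.536
  outer loop
   vertex 2.8 0.4 0.7
   vertex 3.8 3.7 3.6
   vertex 0.3 0.0 2.8
  endloop
 endfacet
 facet normal 0.937 -0.343 0.067
  outer loop
   vertex 2.8 0.4 0.7
   vertex 3.4 2.0 0.5
   vertex 3.8 3.7 3.6
  endloop
 endfacet
 facet normal -0.318 0.184 0.930
  outer loop
   vertex 2.4 3.3 3.2
   vertex 0.6 1.7 2.9
   vertex 3.8 3.7 3.6
  endloop
 endfacet
 facet normal -0.359 0.831 0.425
  outer loop
   vertex 2.4 3.3 3.2
   vertex 3.8 3.7 3.6
   vertex 1.2 3.6 1.6
  endloop
 endfacet
 facet normal -0.601 0.572 0.558
  outer loop
   vertex 2.4 3.3 3.2
   vertex 1.2 3.6 1.6
   vertex 0.6 1.7 2.9
  endloop
 endfacet
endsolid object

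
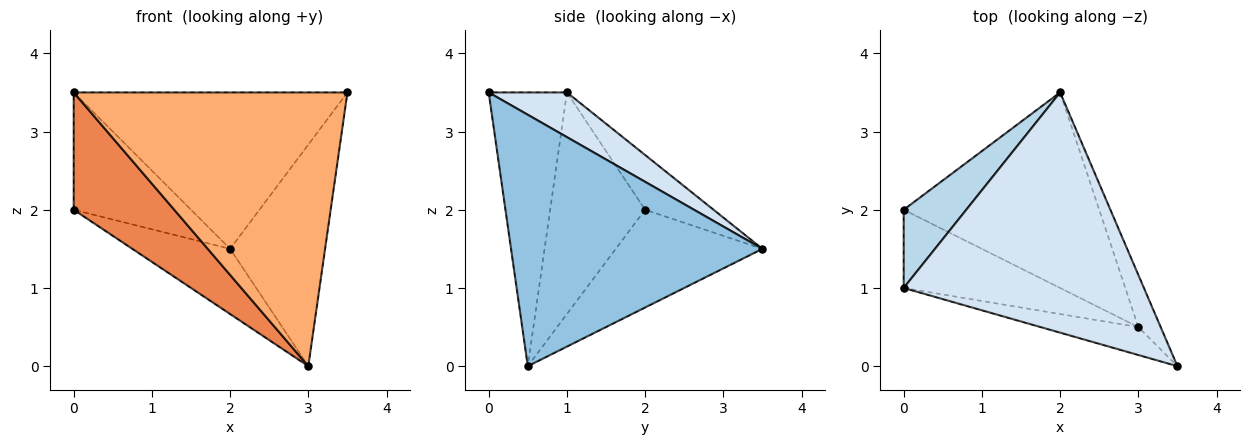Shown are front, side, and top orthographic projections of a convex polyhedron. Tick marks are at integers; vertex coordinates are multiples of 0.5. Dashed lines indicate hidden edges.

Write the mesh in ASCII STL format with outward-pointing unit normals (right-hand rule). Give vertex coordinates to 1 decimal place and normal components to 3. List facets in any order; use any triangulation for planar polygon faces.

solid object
 facet normal -0.429 0.286 -0.857
  outer loop
   vertex 3.0 0.5 0.0
   vertex 0.0 2.0 2.0
   vertex 2.0 3.5 1.5
  endloop
 endfacet
 facet normal 0.932 0.352 -0.083
  outer loop
   vertex 3.0 0.5 0.0
   vertex 2.0 3.5 1.5
   vertex 3.5 0.0 3.5
  endloop
 endfacet
 facet normal -0.437 0.749 0.499
  outer loop
   vertex 0.0 1.0 3.5
   vertex 2.0 3.5 1.5
   vertex 0.0 2.0 2.0
  endloop
 endfacet
 facet normal 0.154 0.539 0.828
  outer loop
   vertex 0.0 1.0 3.5
   vertex 3.5 0.0 3.5
   vertex 2.0 3.5 1.5
  endloop
 endfacet
 facet normal -0.618 -0.654 -0.436
  outer loop
   vertex 0.0 1.0 3.5
   vertex 0.0 2.0 2.0
   vertex 3.0 0.5 0.0
  endloop
 endfacet
 facet normal -0.273 -0.957 -0.098
  outer loop
   vertex 0.0 1.0 3.5
   vertex 3.0 0.5 0.0
   vertex 3.5 0.0 3.5
  endloop
 endfacet
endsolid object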